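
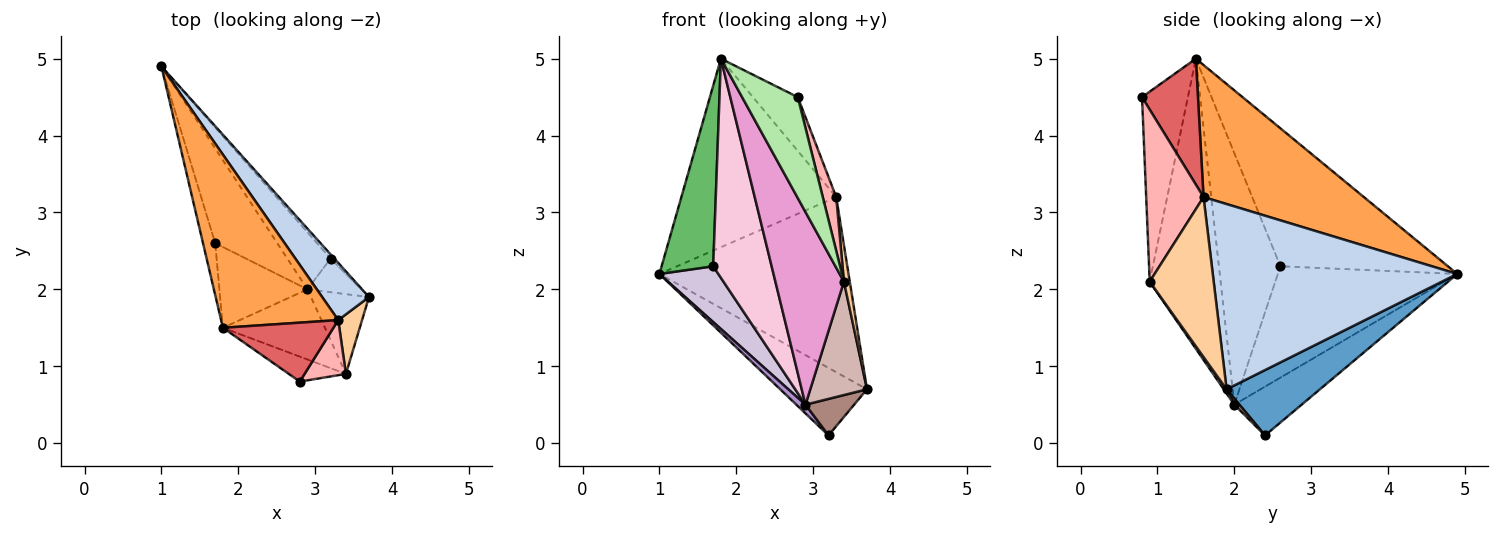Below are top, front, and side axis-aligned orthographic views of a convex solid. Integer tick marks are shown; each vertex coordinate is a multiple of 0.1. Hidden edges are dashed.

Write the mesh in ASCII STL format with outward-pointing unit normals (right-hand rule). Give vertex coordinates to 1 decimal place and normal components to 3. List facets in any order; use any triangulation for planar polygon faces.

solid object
 facet normal 0.732 0.680 -0.043
  outer loop
   vertex 3.2 2.4 0.1
   vertex 1.0 4.9 2.2
   vertex 3.7 1.9 0.7
  endloop
 endfacet
 facet normal 0.776 0.600 0.196
  outer loop
   vertex 3.3 1.6 3.2
   vertex 3.7 1.9 0.7
   vertex 1.0 4.9 2.2
  endloop
 endfacet
 facet normal 0.606 0.586 0.538
  outer loop
   vertex 3.3 1.6 3.2
   vertex 1.0 4.9 2.2
   vertex 1.8 1.5 5.0
  endloop
 endfacet
 facet normal 0.985 -0.090 0.147
  outer loop
   vertex 3.3 1.6 3.2
   vertex 3.4 0.9 2.1
   vertex 3.7 1.9 0.7
  endloop
 endfacet
 facet normal -0.952 -0.293 -0.084
  outer loop
   vertex 1.7 2.6 2.3
   vertex 1.8 1.5 5.0
   vertex 1.0 4.9 2.2
  endloop
 endfacet
 facet normal -0.625 -0.758 -0.188
  outer loop
   vertex 2.8 0.8 4.5
   vertex 1.8 1.5 5.0
   vertex 3.4 0.9 2.1
  endloop
 endfacet
 facet normal 0.644 0.516 0.565
  outer loop
   vertex 2.8 0.8 4.5
   vertex 3.3 1.6 3.2
   vertex 1.8 1.5 5.0
  endloop
 endfacet
 facet normal 0.948 -0.222 0.228
  outer loop
   vertex 2.8 0.8 4.5
   vertex 3.4 0.9 2.1
   vertex 3.3 1.6 3.2
  endloop
 endfacet
 facet normal -0.745 -0.101 -0.660
  outer loop
   vertex 2.9 2.0 0.5
   vertex 1.0 4.9 2.2
   vertex 3.2 2.4 0.1
  endloop
 endfacet
 facet normal -0.840 -0.276 -0.468
  outer loop
   vertex 2.9 2.0 0.5
   vertex 1.7 2.6 2.3
   vertex 1.0 4.9 2.2
  endloop
 endfacet
 facet normal 0.077 -0.733 -0.675
  outer loop
   vertex 2.9 2.0 0.5
   vertex 3.2 2.4 0.1
   vertex 3.7 1.9 0.7
  endloop
 endfacet
 facet normal 0.042 -0.817 -0.575
  outer loop
   vertex 2.9 2.0 0.5
   vertex 3.7 1.9 0.7
   vertex 3.4 0.9 2.1
  endloop
 endfacet
 facet normal -0.697 -0.674 -0.245
  outer loop
   vertex 2.9 2.0 0.5
   vertex 3.4 0.9 2.1
   vertex 1.8 1.5 5.0
  endloop
 endfacet
 facet normal -0.703 -0.668 -0.246
  outer loop
   vertex 2.9 2.0 0.5
   vertex 1.8 1.5 5.0
   vertex 1.7 2.6 2.3
  endloop
 endfacet
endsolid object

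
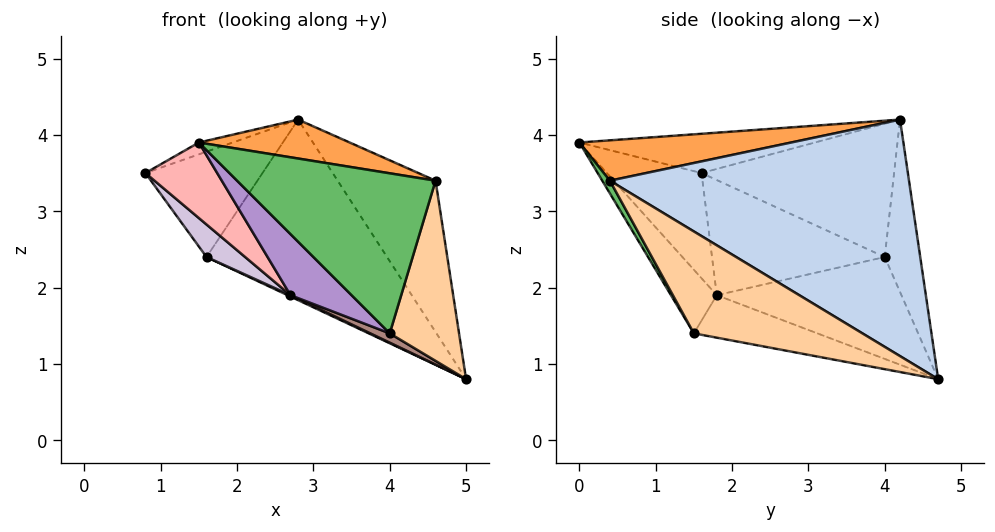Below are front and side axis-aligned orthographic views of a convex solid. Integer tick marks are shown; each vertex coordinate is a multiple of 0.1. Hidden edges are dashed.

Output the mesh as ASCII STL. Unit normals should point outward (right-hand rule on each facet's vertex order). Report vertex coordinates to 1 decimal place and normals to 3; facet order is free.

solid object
 facet normal -0.395 0.057 0.917
  outer loop
   vertex 2.8 4.2 4.2
   vertex 0.8 1.6 3.5
   vertex 1.5 0.0 3.9
  endloop
 endfacet
 facet normal 0.793 0.260 0.551
  outer loop
   vertex 4.6 0.4 3.4
   vertex 5.0 4.7 0.8
   vertex 2.8 4.2 4.2
  endloop
 endfacet
 facet normal 0.174 -0.123 0.977
  outer loop
   vertex 4.6 0.4 3.4
   vertex 2.8 4.2 4.2
   vertex 1.5 0.0 3.9
  endloop
 endfacet
 facet normal 0.832 -0.342 -0.438
  outer loop
   vertex 4.0 1.5 1.4
   vertex 5.0 4.7 0.8
   vertex 4.6 0.4 3.4
  endloop
 endfacet
 facet normal 0.034 -0.871 -0.489
  outer loop
   vertex 4.0 1.5 1.4
   vertex 4.6 0.4 3.4
   vertex 1.5 0.0 3.9
  endloop
 endfacet
 facet normal -0.761 0.462 0.456
  outer loop
   vertex 1.6 4.0 2.4
   vertex 0.8 1.6 3.5
   vertex 2.8 4.2 4.2
  endloop
 endfacet
 facet normal -0.193 0.981 0.020
  outer loop
   vertex 1.6 4.0 2.4
   vertex 2.8 4.2 4.2
   vertex 5.0 4.7 0.8
  endloop
 endfacet
 facet normal -0.557 -0.423 -0.715
  outer loop
   vertex 2.7 1.8 1.9
   vertex 1.5 0.0 3.9
   vertex 0.8 1.6 3.5
  endloop
 endfacet
 facet normal -0.408 -0.544 -0.734
  outer loop
   vertex 2.7 1.8 1.9
   vertex 4.0 1.5 1.4
   vertex 1.5 0.0 3.9
  endloop
 endfacet
 facet normal -0.629 -0.141 -0.765
  outer loop
   vertex 2.7 1.8 1.9
   vertex 0.8 1.6 3.5
   vertex 1.6 4.0 2.4
  endloop
 endfacet
 facet normal -0.370 -0.058 -0.927
  outer loop
   vertex 2.7 1.8 1.9
   vertex 5.0 4.7 0.8
   vertex 4.0 1.5 1.4
  endloop
 endfacet
 facet normal -0.425 -0.007 -0.905
  outer loop
   vertex 2.7 1.8 1.9
   vertex 1.6 4.0 2.4
   vertex 5.0 4.7 0.8
  endloop
 endfacet
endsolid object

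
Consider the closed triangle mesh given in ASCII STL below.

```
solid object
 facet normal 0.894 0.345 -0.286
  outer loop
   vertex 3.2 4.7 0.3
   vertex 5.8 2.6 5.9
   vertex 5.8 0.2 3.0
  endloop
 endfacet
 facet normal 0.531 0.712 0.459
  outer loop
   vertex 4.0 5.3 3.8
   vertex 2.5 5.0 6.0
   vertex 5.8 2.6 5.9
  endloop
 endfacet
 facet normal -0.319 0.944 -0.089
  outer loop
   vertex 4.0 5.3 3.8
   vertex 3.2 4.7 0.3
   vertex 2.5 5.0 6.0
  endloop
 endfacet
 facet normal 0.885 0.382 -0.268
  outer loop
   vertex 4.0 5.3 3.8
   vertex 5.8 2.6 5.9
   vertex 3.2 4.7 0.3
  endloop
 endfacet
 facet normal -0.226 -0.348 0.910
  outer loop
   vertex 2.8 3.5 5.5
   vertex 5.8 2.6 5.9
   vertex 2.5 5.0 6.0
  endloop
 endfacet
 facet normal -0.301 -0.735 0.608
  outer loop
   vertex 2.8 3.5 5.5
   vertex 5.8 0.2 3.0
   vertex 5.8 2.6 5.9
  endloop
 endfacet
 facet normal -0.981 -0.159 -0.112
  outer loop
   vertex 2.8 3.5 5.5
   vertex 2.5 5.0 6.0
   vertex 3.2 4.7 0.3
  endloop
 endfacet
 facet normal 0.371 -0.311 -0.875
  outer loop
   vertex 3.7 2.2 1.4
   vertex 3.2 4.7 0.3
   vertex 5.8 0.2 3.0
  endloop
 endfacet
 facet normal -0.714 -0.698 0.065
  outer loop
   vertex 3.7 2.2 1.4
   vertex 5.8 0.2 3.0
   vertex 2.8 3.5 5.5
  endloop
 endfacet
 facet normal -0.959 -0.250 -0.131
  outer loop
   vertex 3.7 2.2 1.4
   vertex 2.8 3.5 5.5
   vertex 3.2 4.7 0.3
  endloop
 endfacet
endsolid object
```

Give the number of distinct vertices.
7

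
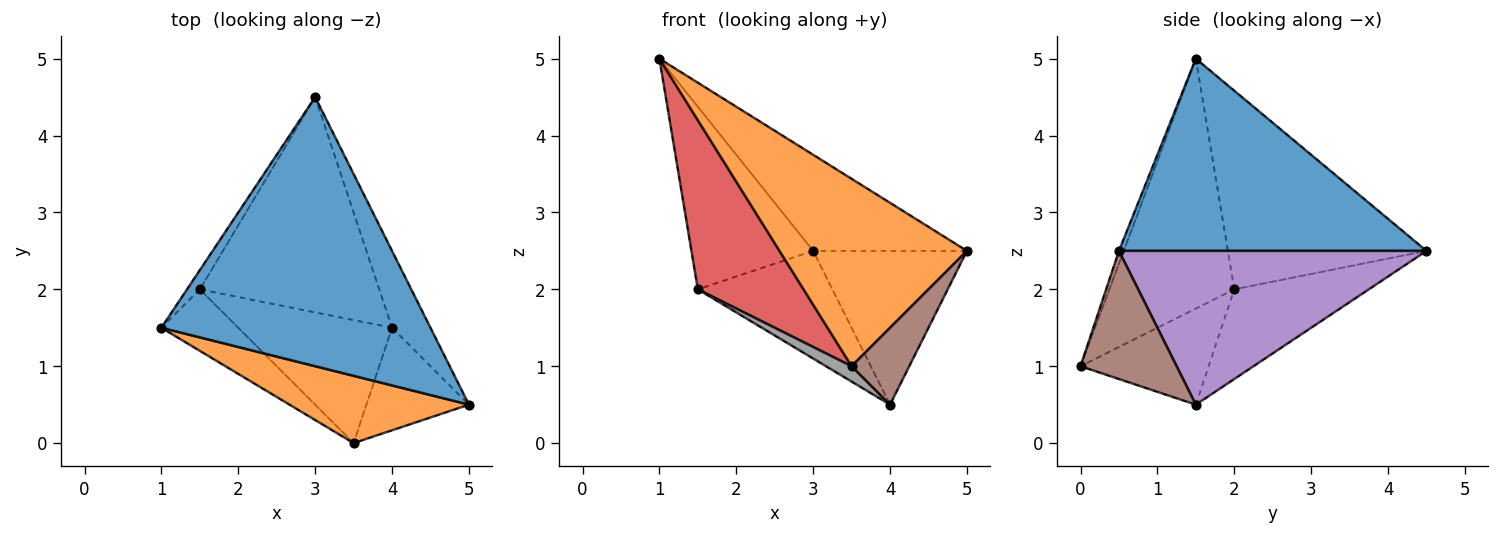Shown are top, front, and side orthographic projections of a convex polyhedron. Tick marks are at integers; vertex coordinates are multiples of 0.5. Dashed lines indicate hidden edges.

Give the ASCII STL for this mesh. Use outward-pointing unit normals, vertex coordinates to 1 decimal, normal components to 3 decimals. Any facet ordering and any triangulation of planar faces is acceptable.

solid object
 facet normal 0.558 0.279 0.781
  outer loop
   vertex 3.0 4.5 2.5
   vertex 1.0 1.5 5.0
   vertex 5.0 0.5 2.5
  endloop
 endfacet
 facet normal -0.024 -0.941 0.338
  outer loop
   vertex 3.5 0.0 1.0
   vertex 5.0 0.5 2.5
   vertex 1.0 1.5 5.0
  endloop
 endfacet
 facet normal -0.851 0.522 -0.055
  outer loop
   vertex 1.5 2.0 2.0
   vertex 1.0 1.5 5.0
   vertex 3.0 4.5 2.5
  endloop
 endfacet
 facet normal -0.743 -0.629 -0.229
  outer loop
   vertex 1.5 2.0 2.0
   vertex 3.5 0.0 1.0
   vertex 1.0 1.5 5.0
  endloop
 endfacet
 facet normal 0.873 0.436 -0.218
  outer loop
   vertex 4.0 1.5 0.5
   vertex 3.0 4.5 2.5
   vertex 5.0 0.5 2.5
  endloop
 endfacet
 facet normal 0.707 -0.424 -0.566
  outer loop
   vertex 4.0 1.5 0.5
   vertex 5.0 0.5 2.5
   vertex 3.5 0.0 1.0
  endloop
 endfacet
 facet normal -0.408 0.408 -0.816
  outer loop
   vertex 4.0 1.5 0.5
   vertex 1.5 2.0 2.0
   vertex 3.0 4.5 2.5
  endloop
 endfacet
 facet normal -0.527 -0.105 -0.843
  outer loop
   vertex 4.0 1.5 0.5
   vertex 3.5 0.0 1.0
   vertex 1.5 2.0 2.0
  endloop
 endfacet
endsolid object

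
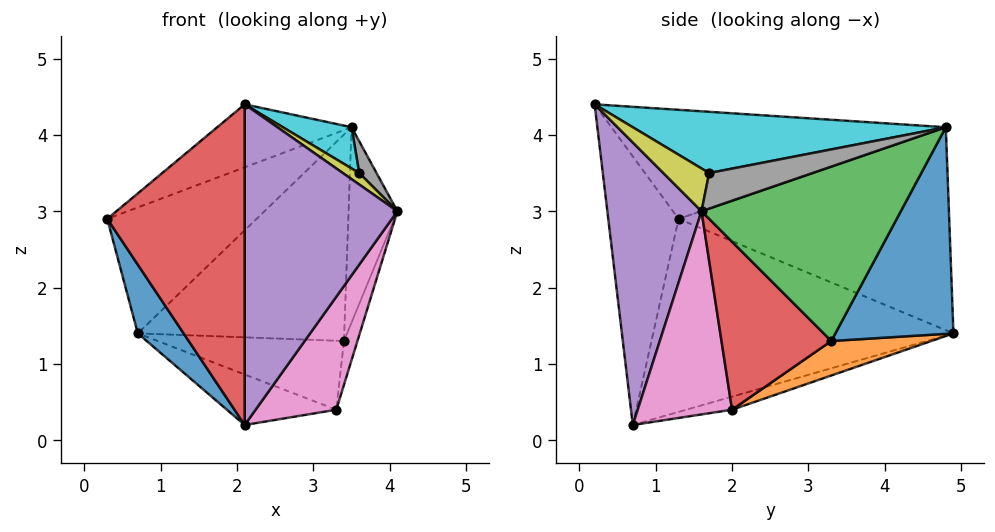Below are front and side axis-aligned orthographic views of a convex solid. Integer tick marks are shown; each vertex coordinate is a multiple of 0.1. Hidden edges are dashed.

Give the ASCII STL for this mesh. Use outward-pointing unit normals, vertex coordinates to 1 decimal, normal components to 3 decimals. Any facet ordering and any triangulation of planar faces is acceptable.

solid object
 facet normal -0.838 -0.128 -0.530
  outer loop
   vertex 2.1 0.7 0.2
   vertex 0.3 1.3 2.9
   vertex 0.7 4.9 1.4
  endloop
 endfacet
 facet normal -0.642 0.354 0.679
  outer loop
   vertex 3.5 4.8 4.1
   vertex 0.7 4.9 1.4
   vertex 0.3 1.3 2.9
  endloop
 endfacet
 facet normal -0.543 0.218 0.811
  outer loop
   vertex 2.1 0.2 4.4
   vertex 3.5 4.8 4.1
   vertex 0.3 1.3 2.9
  endloop
 endfacet
 facet normal -0.453 -0.885 -0.105
  outer loop
   vertex 2.1 0.2 4.4
   vertex 0.3 1.3 2.9
   vertex 2.1 0.7 0.2
  endloop
 endfacet
 facet normal 0.522 -0.847 -0.101
  outer loop
   vertex 2.1 0.2 4.4
   vertex 2.1 0.7 0.2
   vertex 4.1 1.6 3.0
  endloop
 endfacet
 facet normal -0.101 0.242 -0.965
  outer loop
   vertex 3.3 2.0 0.4
   vertex 2.1 0.7 0.2
   vertex 0.7 4.9 1.4
  endloop
 endfacet
 facet normal 0.721 -0.617 -0.317
  outer loop
   vertex 3.3 2.0 0.4
   vertex 4.1 1.6 3.0
   vertex 2.1 0.7 0.2
  endloop
 endfacet
 facet normal 0.691 -0.116 0.714
  outer loop
   vertex 3.6 1.7 3.5
   vertex 4.1 1.6 3.0
   vertex 3.5 4.8 4.1
  endloop
 endfacet
 facet normal 0.663 -0.237 0.710
  outer loop
   vertex 3.6 1.7 3.5
   vertex 2.1 0.2 4.4
   vertex 4.1 1.6 3.0
  endloop
 endfacet
 facet normal 0.604 -0.133 0.786
  outer loop
   vertex 3.6 1.7 3.5
   vertex 3.5 4.8 4.1
   vertex 2.1 0.2 4.4
  endloop
 endfacet
 facet normal 0.447 0.782 -0.435
  outer loop
   vertex 3.4 3.3 1.3
   vertex 0.7 4.9 1.4
   vertex 3.5 4.8 4.1
  endloop
 endfacet
 facet normal 0.285 0.531 -0.798
  outer loop
   vertex 3.4 3.3 1.3
   vertex 3.3 2.0 0.4
   vertex 0.7 4.9 1.4
  endloop
 endfacet
 facet normal 0.959 0.235 -0.160
  outer loop
   vertex 3.4 3.3 1.3
   vertex 3.5 4.8 4.1
   vertex 4.1 1.6 3.0
  endloop
 endfacet
 facet normal 0.954 0.117 -0.276
  outer loop
   vertex 3.4 3.3 1.3
   vertex 4.1 1.6 3.0
   vertex 3.3 2.0 0.4
  endloop
 endfacet
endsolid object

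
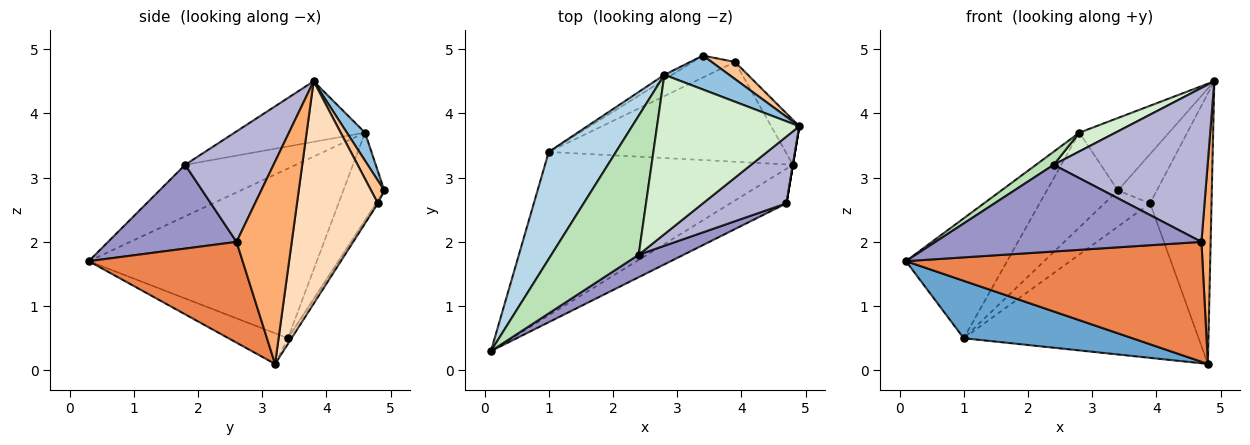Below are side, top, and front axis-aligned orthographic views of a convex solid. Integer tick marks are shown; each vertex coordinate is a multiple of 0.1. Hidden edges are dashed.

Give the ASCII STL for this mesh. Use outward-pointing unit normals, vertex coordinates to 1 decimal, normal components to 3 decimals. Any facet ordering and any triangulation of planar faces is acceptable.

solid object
 facet normal -0.116 -0.329 -0.937
  outer loop
   vertex 1.0 3.4 0.5
   vertex 4.8 3.2 0.1
   vertex 0.1 0.3 1.7
  endloop
 endfacet
 facet normal 0.180 0.891 0.417
  outer loop
   vertex 2.8 4.6 3.7
   vertex 4.9 3.8 4.5
   vertex 3.4 4.9 2.8
  endloop
 endfacet
 facet normal -0.859 0.381 0.340
  outer loop
   vertex 2.8 4.6 3.7
   vertex 1.0 3.4 0.5
   vertex 0.1 0.3 1.7
  endloop
 endfacet
 facet normal -0.499 0.866 -0.044
  outer loop
   vertex 2.8 4.6 3.7
   vertex 3.4 4.9 2.8
   vertex 1.0 3.4 0.5
  endloop
 endfacet
 facet normal 0.446 -0.860 -0.248
  outer loop
   vertex 4.7 2.6 2.0
   vertex 0.1 0.3 1.7
   vertex 4.8 3.2 0.1
  endloop
 endfacet
 facet normal 0.986 -0.164 0.000
  outer loop
   vertex 4.7 2.6 2.0
   vertex 4.8 3.2 0.1
   vertex 4.9 3.8 4.5
  endloop
 endfacet
 facet normal 0.305 0.899 0.313
  outer loop
   vertex 3.9 4.8 2.6
   vertex 3.4 4.9 2.8
   vertex 4.9 3.8 4.5
  endloop
 endfacet
 facet normal 0.792 0.602 -0.100
  outer loop
   vertex 3.9 4.8 2.6
   vertex 4.9 3.8 4.5
   vertex 4.8 3.2 0.1
  endloop
 endfacet
 facet normal -0.037 0.854 -0.519
  outer loop
   vertex 3.9 4.8 2.6
   vertex 1.0 3.4 0.5
   vertex 3.4 4.9 2.8
  endloop
 endfacet
 facet normal -0.013 0.840 -0.542
  outer loop
   vertex 3.9 4.8 2.6
   vertex 4.8 3.2 0.1
   vertex 1.0 3.4 0.5
  endloop
 endfacet
 facet normal -0.507 -0.081 0.858
  outer loop
   vertex 2.4 1.8 3.2
   vertex 2.8 4.6 3.7
   vertex 0.1 0.3 1.7
  endloop
 endfacet
 facet normal -0.389 -0.108 0.915
  outer loop
   vertex 2.4 1.8 3.2
   vertex 4.9 3.8 4.5
   vertex 2.8 4.6 3.7
  endloop
 endfacet
 facet normal 0.424 -0.877 0.227
  outer loop
   vertex 2.4 1.8 3.2
   vertex 0.1 0.3 1.7
   vertex 4.7 2.6 2.0
  endloop
 endfacet
 facet normal 0.466 -0.812 0.352
  outer loop
   vertex 2.4 1.8 3.2
   vertex 4.7 2.6 2.0
   vertex 4.9 3.8 4.5
  endloop
 endfacet
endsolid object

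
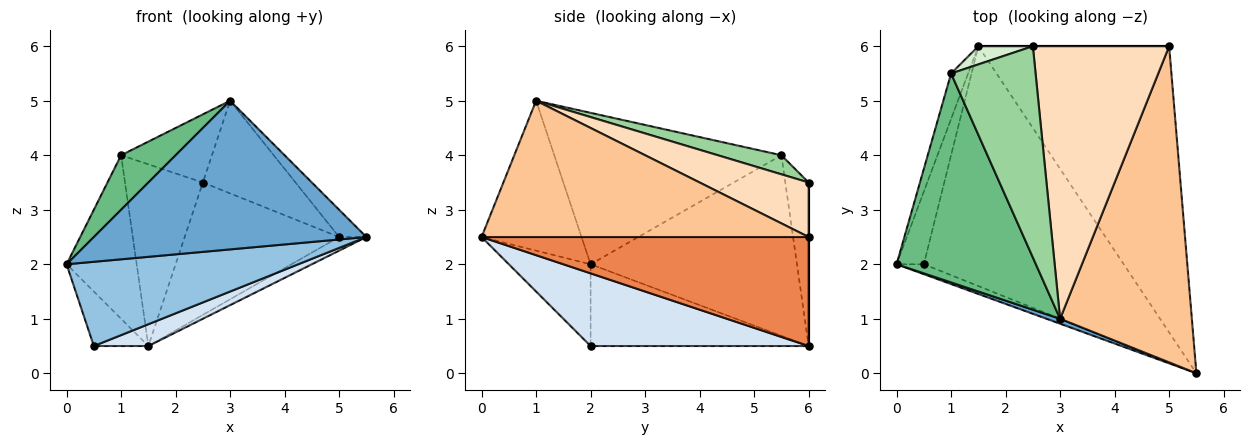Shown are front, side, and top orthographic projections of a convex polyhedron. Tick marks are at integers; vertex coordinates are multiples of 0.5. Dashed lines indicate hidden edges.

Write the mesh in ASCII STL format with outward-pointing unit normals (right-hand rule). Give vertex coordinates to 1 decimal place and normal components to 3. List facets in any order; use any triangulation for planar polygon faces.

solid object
 facet normal -0.344 -0.938 0.031
  outer loop
   vertex 3.0 1.0 5.0
   vertex 0.0 2.0 2.0
   vertex 5.5 0.0 2.5
  endloop
 endfacet
 facet normal -0.331 -0.937 -0.110
  outer loop
   vertex 0.5 2.0 0.5
   vertex 5.5 0.0 2.5
   vertex 0.0 2.0 2.0
  endloop
 endfacet
 facet normal -0.923 0.231 -0.308
  outer loop
   vertex 0.5 2.0 0.5
   vertex 0.0 2.0 2.0
   vertex 1.5 6.0 0.5
  endloop
 endfacet
 facet normal 0.341 -0.085 -0.936
  outer loop
   vertex 0.5 2.0 0.5
   vertex 1.5 6.0 0.5
   vertex 5.5 0.0 2.5
  endloop
 endfacet
 facet normal 0.496 0.041 -0.868
  outer loop
   vertex 5.0 6.0 2.5
   vertex 5.5 0.0 2.5
   vertex 1.5 6.0 0.5
  endloop
 endfacet
 facet normal 0.000 1.000 0.000
  outer loop
   vertex 5.0 6.0 2.5
   vertex 1.5 6.0 0.5
   vertex 2.5 6.0 3.5
  endloop
 endfacet
 facet normal 0.718 0.060 0.694
  outer loop
   vertex 5.0 6.0 2.5
   vertex 3.0 1.0 5.0
   vertex 5.5 0.0 2.5
  endloop
 endfacet
 facet normal 0.354 0.301 0.885
  outer loop
   vertex 5.0 6.0 2.5
   vertex 2.5 6.0 3.5
   vertex 3.0 1.0 5.0
  endloop
 endfacet
 facet normal -0.725 -0.174 0.667
  outer loop
   vertex 1.0 5.5 4.0
   vertex 0.0 2.0 2.0
   vertex 3.0 1.0 5.0
  endloop
 endfacet
 facet normal 0.210 0.300 0.930
  outer loop
   vertex 1.0 5.5 4.0
   vertex 3.0 1.0 5.0
   vertex 2.5 6.0 3.5
  endloop
 endfacet
 facet normal -0.943 0.320 -0.089
  outer loop
   vertex 1.0 5.5 4.0
   vertex 1.5 6.0 0.5
   vertex 0.0 2.0 2.0
  endloop
 endfacet
 facet normal -0.286 0.953 0.095
  outer loop
   vertex 1.0 5.5 4.0
   vertex 2.5 6.0 3.5
   vertex 1.5 6.0 0.5
  endloop
 endfacet
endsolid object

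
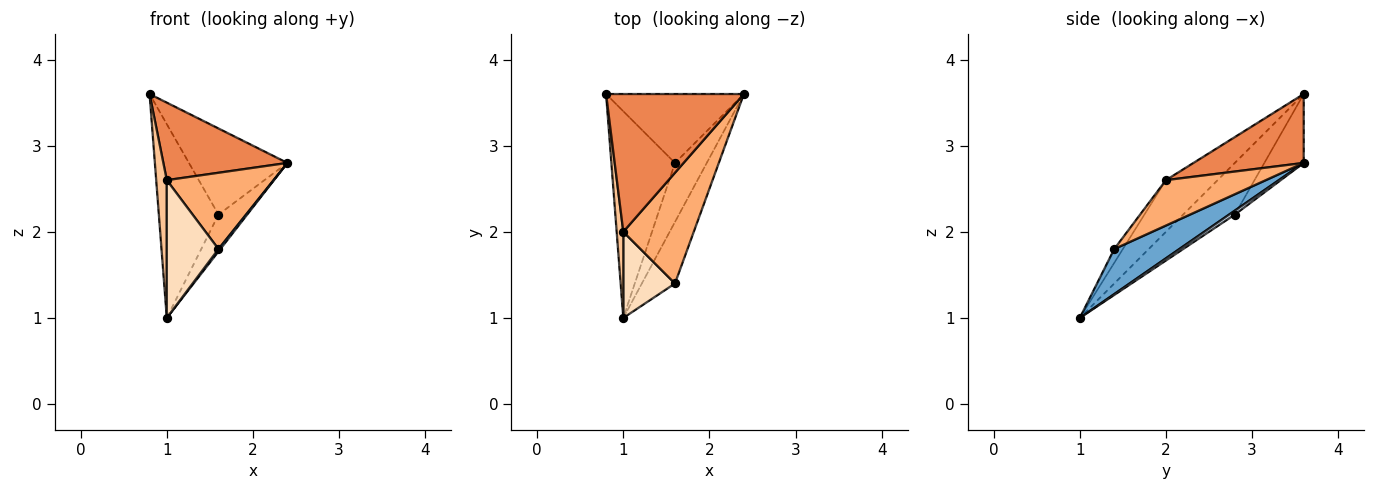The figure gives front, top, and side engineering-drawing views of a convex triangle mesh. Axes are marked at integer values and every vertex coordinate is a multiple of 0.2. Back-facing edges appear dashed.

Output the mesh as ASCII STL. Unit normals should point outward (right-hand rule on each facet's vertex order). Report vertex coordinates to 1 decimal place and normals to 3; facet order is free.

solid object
 facet normal 0.805 -0.024 -0.592
  outer loop
   vertex 1.6 1.4 1.8
   vertex 1.0 1.0 1.0
   vertex 2.4 3.6 2.8
  endloop
 endfacet
 facet normal -0.298 0.745 -0.596
  outer loop
   vertex 1.6 2.8 2.2
   vertex 0.8 3.6 3.6
   vertex 2.4 3.6 2.8
  endloop
 endfacet
 facet normal -0.510 0.588 -0.628
  outer loop
   vertex 1.6 2.8 2.2
   vertex 1.0 1.0 1.0
   vertex 0.8 3.6 3.6
  endloop
 endfacet
 facet normal 0.105 0.527 -0.843
  outer loop
   vertex 1.6 2.8 2.2
   vertex 2.4 3.6 2.8
   vertex 1.0 1.0 1.0
  endloop
 endfacet
 facet normal 0.400 -0.449 0.799
  outer loop
   vertex 1.0 2.0 2.6
   vertex 2.4 3.6 2.8
   vertex 0.8 3.6 3.6
  endloop
 endfacet
 facet normal 0.469 -0.501 0.727
  outer loop
   vertex 1.0 2.0 2.6
   vertex 1.6 1.4 1.8
   vertex 2.4 3.6 2.8
  endloop
 endfacet
 facet normal -0.972 -0.199 0.125
  outer loop
   vertex 1.0 2.0 2.6
   vertex 0.8 3.6 3.6
   vertex 1.0 1.0 1.0
  endloop
 endfacet
 facet normal -0.140 -0.840 0.525
  outer loop
   vertex 1.0 2.0 2.6
   vertex 1.0 1.0 1.0
   vertex 1.6 1.4 1.8
  endloop
 endfacet
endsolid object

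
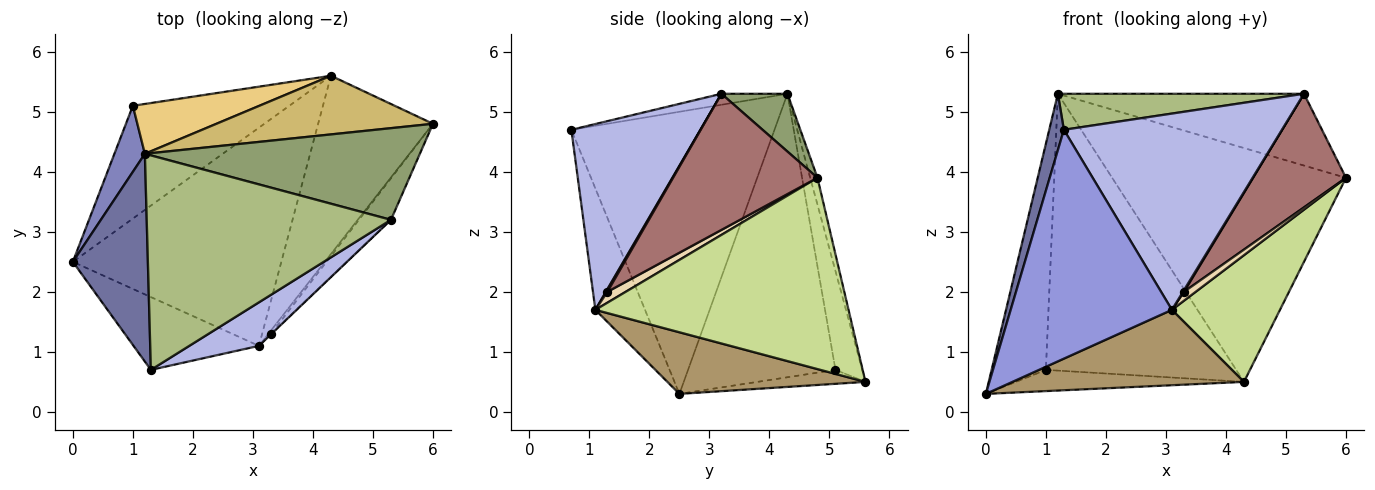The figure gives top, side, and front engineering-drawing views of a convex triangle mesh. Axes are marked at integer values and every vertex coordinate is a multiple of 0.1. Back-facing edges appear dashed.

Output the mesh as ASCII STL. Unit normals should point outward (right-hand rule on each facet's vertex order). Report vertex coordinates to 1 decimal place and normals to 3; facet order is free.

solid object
 facet normal -0.964 -0.070 0.256
  outer loop
   vertex 1.2 4.3 5.3
   vertex 0.0 2.5 0.3
   vertex 1.3 0.7 4.7
  endloop
 endfacet
 facet normal -0.934 0.344 0.100
  outer loop
   vertex 1.0 5.1 0.7
   vertex 0.0 2.5 0.3
   vertex 1.2 4.3 5.3
  endloop
 endfacet
 facet normal -0.282 -0.914 -0.291
  outer loop
   vertex 3.1 1.1 1.7
   vertex 1.3 0.7 4.7
   vertex 0.0 2.5 0.3
  endloop
 endfacet
 facet normal 0.500 -0.845 0.187
  outer loop
   vertex 5.3 3.2 5.3
   vertex 1.3 0.7 4.7
   vertex 3.1 1.1 1.7
  endloop
 endfacet
 facet normal 0.163 0.608 0.777
  outer loop
   vertex 5.3 3.2 5.3
   vertex 6.0 4.8 3.9
   vertex 1.2 4.3 5.3
  endloop
 endfacet
 facet normal -0.044 -0.165 0.985
  outer loop
   vertex 5.3 3.2 5.3
   vertex 1.2 4.3 5.3
   vertex 1.3 0.7 4.7
  endloop
 endfacet
 facet normal 0.805 -0.344 -0.483
  outer loop
   vertex 4.3 5.6 0.5
   vertex 6.0 4.8 3.9
   vertex 3.1 1.1 1.7
  endloop
 endfacet
 facet normal -0.087 0.184 -0.979
  outer loop
   vertex 4.3 5.6 0.5
   vertex 0.0 2.5 0.3
   vertex 1.0 5.1 0.7
  endloop
 endfacet
 facet normal 0.269 -0.315 -0.910
  outer loop
   vertex 4.3 5.6 0.5
   vertex 3.1 1.1 1.7
   vertex 0.0 2.5 0.3
  endloop
 endfacet
 facet normal -0.030 0.970 0.243
  outer loop
   vertex 4.3 5.6 0.5
   vertex 1.2 4.3 5.3
   vertex 6.0 4.8 3.9
  endloop
 endfacet
 facet normal -0.137 0.975 0.176
  outer loop
   vertex 4.3 5.6 0.5
   vertex 1.0 5.1 0.7
   vertex 1.2 4.3 5.3
  endloop
 endfacet
 facet normal 0.825 -0.530 -0.197
  outer loop
   vertex 3.3 1.3 2.0
   vertex 3.1 1.1 1.7
   vertex 6.0 4.8 3.9
  endloop
 endfacet
 facet normal 0.825 -0.531 -0.194
  outer loop
   vertex 3.3 1.3 2.0
   vertex 6.0 4.8 3.9
   vertex 5.3 3.2 5.3
  endloop
 endfacet
 facet normal 0.818 -0.545 -0.182
  outer loop
   vertex 3.3 1.3 2.0
   vertex 5.3 3.2 5.3
   vertex 3.1 1.1 1.7
  endloop
 endfacet
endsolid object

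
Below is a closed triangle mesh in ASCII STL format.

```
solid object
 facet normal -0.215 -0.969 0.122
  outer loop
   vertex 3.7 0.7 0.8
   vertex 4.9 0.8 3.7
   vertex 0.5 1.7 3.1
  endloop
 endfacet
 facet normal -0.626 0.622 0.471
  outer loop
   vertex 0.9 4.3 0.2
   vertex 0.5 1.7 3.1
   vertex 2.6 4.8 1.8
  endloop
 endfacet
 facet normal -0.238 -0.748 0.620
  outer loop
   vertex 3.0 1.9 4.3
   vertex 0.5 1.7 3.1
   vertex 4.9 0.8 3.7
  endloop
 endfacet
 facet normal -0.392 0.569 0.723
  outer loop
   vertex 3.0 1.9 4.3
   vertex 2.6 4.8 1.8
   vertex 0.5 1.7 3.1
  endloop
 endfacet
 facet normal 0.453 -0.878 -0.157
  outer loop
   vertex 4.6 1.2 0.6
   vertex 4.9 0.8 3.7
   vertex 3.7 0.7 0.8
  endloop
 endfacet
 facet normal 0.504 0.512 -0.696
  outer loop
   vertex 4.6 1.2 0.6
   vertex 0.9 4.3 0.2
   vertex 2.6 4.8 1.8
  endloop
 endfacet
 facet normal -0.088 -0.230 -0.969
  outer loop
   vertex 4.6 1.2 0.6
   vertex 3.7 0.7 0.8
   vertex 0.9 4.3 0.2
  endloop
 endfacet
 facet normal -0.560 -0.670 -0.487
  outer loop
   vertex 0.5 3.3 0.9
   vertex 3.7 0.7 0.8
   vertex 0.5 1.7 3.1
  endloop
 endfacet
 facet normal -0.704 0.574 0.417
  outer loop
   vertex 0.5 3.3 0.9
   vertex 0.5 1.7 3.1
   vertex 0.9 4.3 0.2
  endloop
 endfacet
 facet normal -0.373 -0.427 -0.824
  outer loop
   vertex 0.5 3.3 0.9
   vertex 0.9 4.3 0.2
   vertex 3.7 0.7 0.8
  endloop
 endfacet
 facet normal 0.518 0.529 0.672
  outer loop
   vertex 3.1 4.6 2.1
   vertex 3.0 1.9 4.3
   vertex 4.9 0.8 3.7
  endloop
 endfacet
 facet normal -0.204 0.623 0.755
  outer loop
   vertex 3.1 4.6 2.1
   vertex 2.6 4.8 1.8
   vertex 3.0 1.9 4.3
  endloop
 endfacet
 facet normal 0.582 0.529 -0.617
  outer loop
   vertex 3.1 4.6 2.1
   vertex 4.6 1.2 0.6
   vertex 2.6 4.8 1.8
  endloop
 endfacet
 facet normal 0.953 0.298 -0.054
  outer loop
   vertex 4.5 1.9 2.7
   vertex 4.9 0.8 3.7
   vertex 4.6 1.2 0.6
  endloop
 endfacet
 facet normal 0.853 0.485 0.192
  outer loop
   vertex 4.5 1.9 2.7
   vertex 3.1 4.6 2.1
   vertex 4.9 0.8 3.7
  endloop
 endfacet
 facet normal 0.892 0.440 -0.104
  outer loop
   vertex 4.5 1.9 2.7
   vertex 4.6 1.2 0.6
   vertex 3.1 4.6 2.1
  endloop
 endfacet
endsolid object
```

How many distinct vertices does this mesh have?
10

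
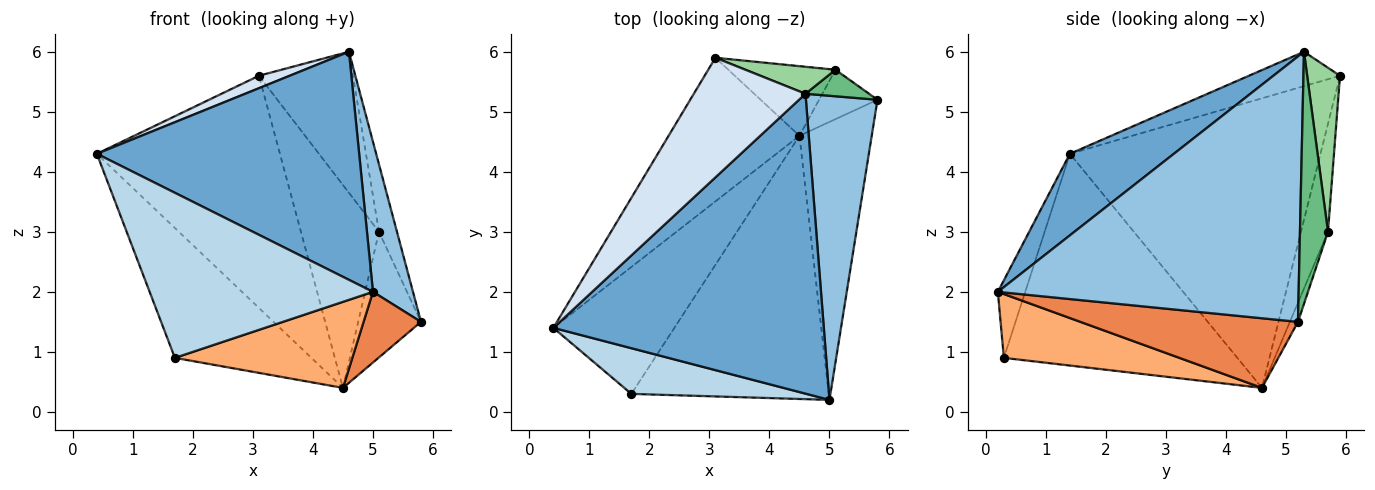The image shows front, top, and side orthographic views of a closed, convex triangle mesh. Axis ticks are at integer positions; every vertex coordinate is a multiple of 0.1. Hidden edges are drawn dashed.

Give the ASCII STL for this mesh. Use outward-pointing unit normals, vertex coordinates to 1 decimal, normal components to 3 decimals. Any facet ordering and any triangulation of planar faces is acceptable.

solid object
 facet normal 0.233 -0.589 0.774
  outer loop
   vertex 4.6 5.3 6.0
   vertex 0.4 1.4 4.3
   vertex 5.0 0.2 2.0
  endloop
 endfacet
 facet normal 0.958 -0.127 0.258
  outer loop
   vertex 4.6 5.3 6.0
   vertex 5.0 0.2 2.0
   vertex 5.8 5.2 1.5
  endloop
 endfacet
 facet normal -0.117 -0.957 0.265
  outer loop
   vertex 1.7 0.3 0.9
   vertex 5.0 0.2 2.0
   vertex 0.4 1.4 4.3
  endloop
 endfacet
 facet normal -0.293 -0.099 0.951
  outer loop
   vertex 3.1 5.9 5.6
   vertex 0.4 1.4 4.3
   vertex 4.6 5.3 6.0
  endloop
 endfacet
 facet normal 0.682 -0.180 -0.708
  outer loop
   vertex 4.5 4.6 0.4
   vertex 5.8 5.2 1.5
   vertex 5.0 0.2 2.0
  endloop
 endfacet
 facet normal 0.294 -0.297 -0.909
  outer loop
   vertex 4.5 4.6 0.4
   vertex 5.0 0.2 2.0
   vertex 1.7 0.3 0.9
  endloop
 endfacet
 facet normal -0.774 0.453 -0.442
  outer loop
   vertex 4.5 4.6 0.4
   vertex 1.7 0.3 0.9
   vertex 0.4 1.4 4.3
  endloop
 endfacet
 facet normal -0.759 0.554 -0.343
  outer loop
   vertex 4.5 4.6 0.4
   vertex 0.4 1.4 4.3
   vertex 3.1 5.9 5.6
  endloop
 endfacet
 facet normal 0.823 0.529 0.208
  outer loop
   vertex 5.1 5.7 3.0
   vertex 4.6 5.3 6.0
   vertex 5.8 5.2 1.5
  endloop
 endfacet
 facet normal 0.324 0.929 0.178
  outer loop
   vertex 5.1 5.7 3.0
   vertex 3.1 5.9 5.6
   vertex 4.6 5.3 6.0
  endloop
 endfacet
 facet normal -0.119 0.924 -0.363
  outer loop
   vertex 5.1 5.7 3.0
   vertex 5.8 5.2 1.5
   vertex 4.5 4.6 0.4
  endloop
 endfacet
 facet normal -0.311 0.899 -0.308
  outer loop
   vertex 5.1 5.7 3.0
   vertex 4.5 4.6 0.4
   vertex 3.1 5.9 5.6
  endloop
 endfacet
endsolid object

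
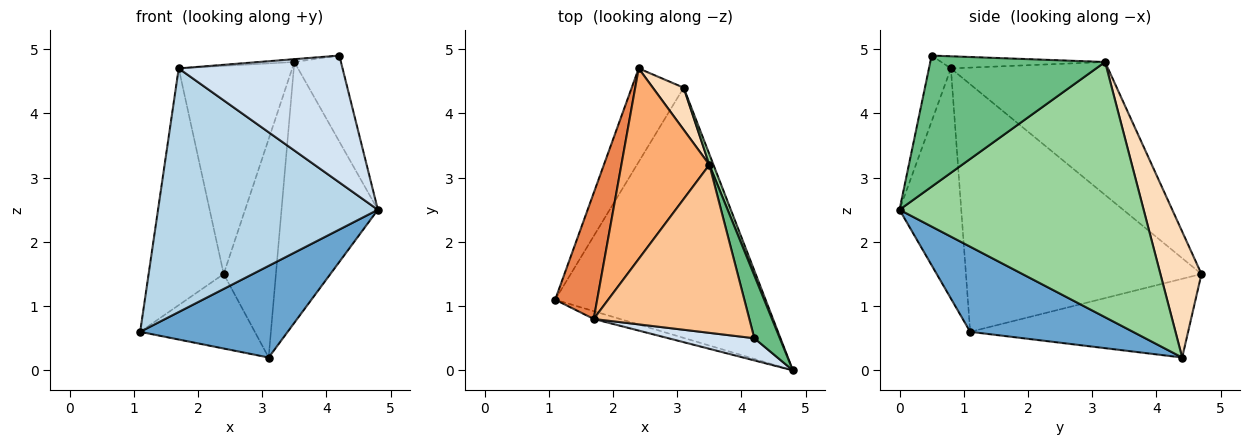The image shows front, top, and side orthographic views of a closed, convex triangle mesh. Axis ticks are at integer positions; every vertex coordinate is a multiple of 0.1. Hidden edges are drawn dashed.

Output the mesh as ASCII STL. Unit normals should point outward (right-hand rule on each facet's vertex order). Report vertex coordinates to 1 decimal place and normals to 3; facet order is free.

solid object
 facet normal 0.355 -0.322 -0.878
  outer loop
   vertex 3.1 4.4 0.2
   vertex 4.8 0.0 2.5
   vertex 1.1 1.1 0.6
  endloop
 endfacet
 facet normal -0.764 0.402 -0.504
  outer loop
   vertex 3.1 4.4 0.2
   vertex 1.1 1.1 0.6
   vertex 2.4 4.7 1.5
  endloop
 endfacet
 facet normal -0.270 -0.962 -0.031
  outer loop
   vertex 1.7 0.8 4.7
   vertex 1.1 1.1 0.6
   vertex 4.8 0.0 2.5
  endloop
 endfacet
 facet normal -0.131 -0.977 0.171
  outer loop
   vertex 1.7 0.8 4.7
   vertex 4.8 0.0 2.5
   vertex 4.2 0.5 4.9
  endloop
 endfacet
 facet normal -0.941 0.300 0.160
  outer loop
   vertex 1.7 0.8 4.7
   vertex 2.4 4.7 1.5
   vertex 1.1 1.1 0.6
  endloop
 endfacet
 facet normal -0.714 0.516 0.473
  outer loop
   vertex 3.5 3.2 4.8
   vertex 2.4 4.7 1.5
   vertex 1.7 0.8 4.7
  endloop
 endfacet
 facet normal -0.078 0.017 0.997
  outer loop
   vertex 3.5 3.2 4.8
   vertex 1.7 0.8 4.7
   vertex 4.2 0.5 4.9
  endloop
 endfacet
 facet normal 0.611 0.777 0.150
  outer loop
   vertex 3.5 3.2 4.8
   vertex 3.1 4.4 0.2
   vertex 2.4 4.7 1.5
  endloop
 endfacet
 facet normal 0.950 0.253 0.185
  outer loop
   vertex 3.5 3.2 4.8
   vertex 4.2 0.5 4.9
   vertex 4.8 0.0 2.5
  endloop
 endfacet
 facet normal 0.930 0.367 0.015
  outer loop
   vertex 3.5 3.2 4.8
   vertex 4.8 0.0 2.5
   vertex 3.1 4.4 0.2
  endloop
 endfacet
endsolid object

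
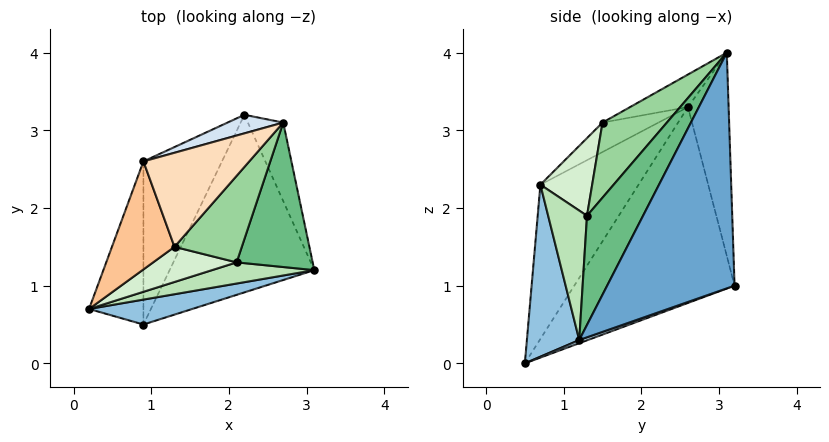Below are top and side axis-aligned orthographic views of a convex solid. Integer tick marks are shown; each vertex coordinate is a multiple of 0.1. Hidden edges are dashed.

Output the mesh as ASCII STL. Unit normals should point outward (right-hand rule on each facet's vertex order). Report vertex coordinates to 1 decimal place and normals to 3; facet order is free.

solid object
 facet normal 0.886 0.445 -0.133
  outer loop
   vertex 2.7 3.1 4.0
   vertex 3.1 1.2 0.3
   vertex 2.2 3.2 1.0
  endloop
 endfacet
 facet normal 0.278 -0.946 0.167
  outer loop
   vertex 0.9 0.5 0.0
   vertex 3.1 1.2 0.3
   vertex 0.2 0.7 2.3
  endloop
 endfacet
 facet normal 0.021 0.339 -0.941
  outer loop
   vertex 0.9 0.5 0.0
   vertex 2.2 3.2 1.0
   vertex 3.1 1.2 0.3
  endloop
 endfacet
 facet normal -0.296 0.952 0.081
  outer loop
   vertex 0.9 2.6 3.3
   vertex 2.7 3.1 4.0
   vertex 2.2 3.2 1.0
  endloop
 endfacet
 facet normal -0.836 0.463 -0.295
  outer loop
   vertex 0.9 2.6 3.3
   vertex 0.9 0.5 0.0
   vertex 0.2 0.7 2.3
  endloop
 endfacet
 facet normal -0.801 0.505 -0.321
  outer loop
   vertex 0.9 2.6 3.3
   vertex 2.2 3.2 1.0
   vertex 0.9 0.5 0.0
  endloop
 endfacet
 facet normal -0.406 -0.304 0.862
  outer loop
   vertex 0.9 2.6 3.3
   vertex 0.2 0.7 2.3
   vertex 1.3 1.5 3.1
  endloop
 endfacet
 facet normal -0.283 -0.270 0.920
  outer loop
   vertex 0.9 2.6 3.3
   vertex 1.3 1.5 3.1
   vertex 2.7 3.1 4.0
  endloop
 endfacet
 facet normal 0.598 -0.685 0.416
  outer loop
   vertex 2.1 1.3 1.9
   vertex 3.1 1.2 0.3
   vertex 2.7 3.1 4.0
  endloop
 endfacet
 facet normal 0.519 -0.716 0.466
  outer loop
   vertex 2.1 1.3 1.9
   vertex 2.7 3.1 4.0
   vertex 1.3 1.5 3.1
  endloop
 endfacet
 facet normal 0.341 -0.901 0.269
  outer loop
   vertex 2.1 1.3 1.9
   vertex 0.2 0.7 2.3
   vertex 3.1 1.2 0.3
  endloop
 endfacet
 facet normal 0.350 -0.858 0.376
  outer loop
   vertex 2.1 1.3 1.9
   vertex 1.3 1.5 3.1
   vertex 0.2 0.7 2.3
  endloop
 endfacet
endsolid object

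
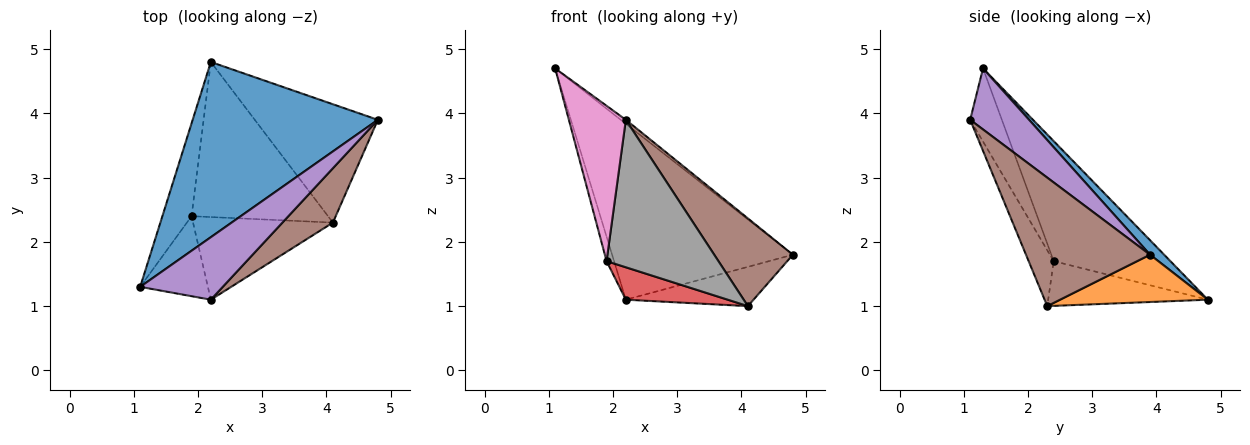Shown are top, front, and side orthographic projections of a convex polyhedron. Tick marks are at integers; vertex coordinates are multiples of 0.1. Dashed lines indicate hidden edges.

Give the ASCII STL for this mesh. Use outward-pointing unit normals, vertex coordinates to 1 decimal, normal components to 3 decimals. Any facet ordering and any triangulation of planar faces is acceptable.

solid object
 facet normal 0.055 0.707 0.705
  outer loop
   vertex 2.2 4.8 1.1
   vertex 1.1 1.3 4.7
   vertex 4.8 3.9 1.8
  endloop
 endfacet
 facet normal 0.343 0.296 -0.892
  outer loop
   vertex 4.1 2.3 1.0
   vertex 2.2 4.8 1.1
   vertex 4.8 3.9 1.8
  endloop
 endfacet
 facet normal -0.970 0.062 -0.236
  outer loop
   vertex 1.9 2.4 1.7
   vertex 1.1 1.3 4.7
   vertex 2.2 4.8 1.1
  endloop
 endfacet
 facet normal -0.305 -0.195 -0.932
  outer loop
   vertex 1.9 2.4 1.7
   vertex 2.2 4.8 1.1
   vertex 4.1 2.3 1.0
  endloop
 endfacet
 facet normal 0.593 0.051 0.803
  outer loop
   vertex 2.2 1.1 3.9
   vertex 4.8 3.9 1.8
   vertex 1.1 1.3 4.7
  endloop
 endfacet
 facet normal 0.802 -0.508 0.315
  outer loop
   vertex 2.2 1.1 3.9
   vertex 4.1 2.3 1.0
   vertex 4.8 3.9 1.8
  endloop
 endfacet
 facet normal -0.443 -0.797 -0.410
  outer loop
   vertex 2.2 1.1 3.9
   vertex 1.1 1.3 4.7
   vertex 1.9 2.4 1.7
  endloop
 endfacet
 facet normal -0.192 -0.856 -0.480
  outer loop
   vertex 2.2 1.1 3.9
   vertex 1.9 2.4 1.7
   vertex 4.1 2.3 1.0
  endloop
 endfacet
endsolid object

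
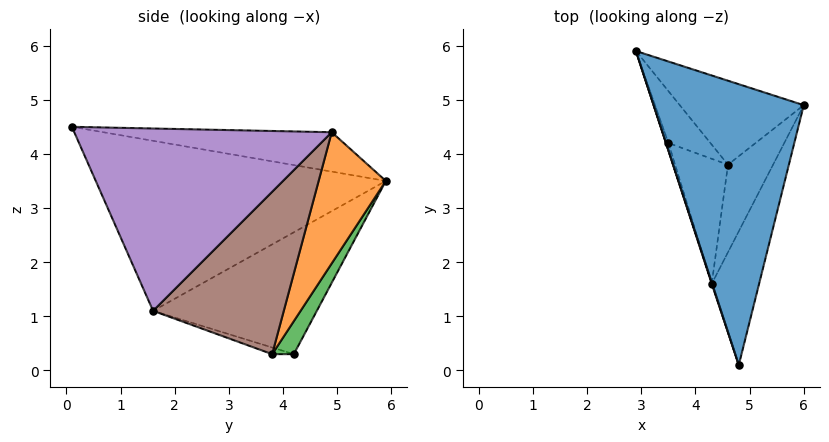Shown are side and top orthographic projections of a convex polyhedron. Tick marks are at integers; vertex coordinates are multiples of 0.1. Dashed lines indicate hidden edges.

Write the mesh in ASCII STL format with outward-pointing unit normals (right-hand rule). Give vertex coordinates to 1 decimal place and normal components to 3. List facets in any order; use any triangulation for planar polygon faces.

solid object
 facet normal -0.253 0.083 0.964
  outer loop
   vertex 4.8 0.1 4.5
   vertex 6.0 4.9 4.4
   vertex 2.9 5.9 3.5
  endloop
 endfacet
 facet normal 0.379 0.853 -0.358
  outer loop
   vertex 4.6 3.8 0.3
   vertex 2.9 5.9 3.5
   vertex 6.0 4.9 4.4
  endloop
 endfacet
 facet normal 0.313 0.862 -0.399
  outer loop
   vertex 3.5 4.2 0.3
   vertex 2.9 5.9 3.5
   vertex 4.6 3.8 0.3
  endloop
 endfacet
 facet normal -0.118 -0.325 -0.938
  outer loop
   vertex 4.3 1.6 1.1
   vertex 3.5 4.2 0.3
   vertex 4.6 3.8 0.3
  endloop
 endfacet
 facet normal 0.940 -0.240 -0.244
  outer loop
   vertex 4.3 1.6 1.1
   vertex 6.0 4.9 4.4
   vertex 4.8 0.1 4.5
  endloop
 endfacet
 facet normal 0.939 -0.223 -0.261
  outer loop
   vertex 4.3 1.6 1.1
   vertex 4.6 3.8 0.3
   vertex 6.0 4.9 4.4
  endloop
 endfacet
 facet normal -0.950 -0.311 0.003
  outer loop
   vertex 4.3 1.6 1.1
   vertex 4.8 0.1 4.5
   vertex 2.9 5.9 3.5
  endloop
 endfacet
 facet normal -0.954 -0.300 -0.020
  outer loop
   vertex 4.3 1.6 1.1
   vertex 2.9 5.9 3.5
   vertex 3.5 4.2 0.3
  endloop
 endfacet
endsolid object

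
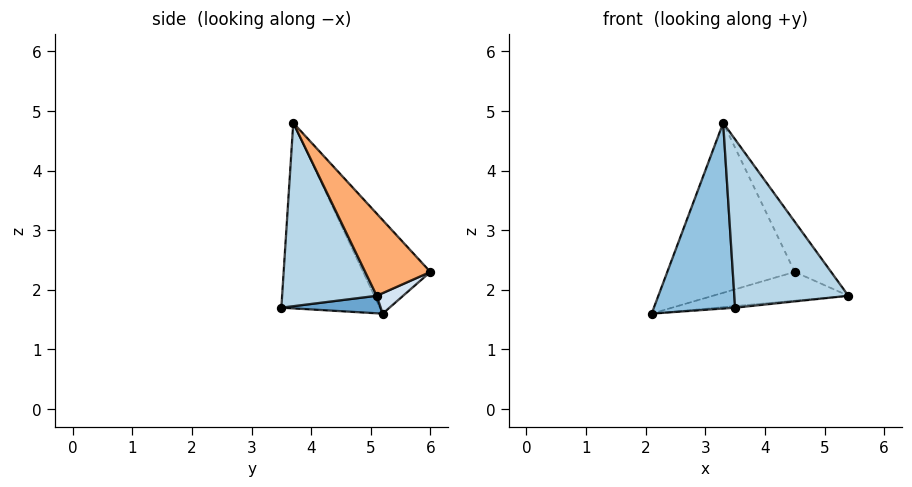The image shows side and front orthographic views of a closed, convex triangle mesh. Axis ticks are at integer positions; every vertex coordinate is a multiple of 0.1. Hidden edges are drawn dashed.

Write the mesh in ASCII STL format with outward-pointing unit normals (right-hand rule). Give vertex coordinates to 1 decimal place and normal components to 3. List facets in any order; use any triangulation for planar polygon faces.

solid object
 facet normal 0.091 0.016 -0.996
  outer loop
   vertex 3.5 3.5 1.7
   vertex 2.1 5.2 1.6
   vertex 5.4 5.1 1.9
  endloop
 endfacet
 facet normal -0.772 -0.636 -0.009
  outer loop
   vertex 3.3 3.7 4.8
   vertex 2.1 5.2 1.6
   vertex 3.5 3.5 1.7
  endloop
 endfacet
 facet normal 0.636 -0.766 0.090
  outer loop
   vertex 3.3 3.7 4.8
   vertex 3.5 3.5 1.7
   vertex 5.4 5.1 1.9
  endloop
 endfacet
 facet normal 0.094 0.481 -0.872
  outer loop
   vertex 4.5 6.0 2.3
   vertex 5.4 5.1 1.9
   vertex 2.1 5.2 1.6
  endloop
 endfacet
 facet normal -0.402 0.762 0.508
  outer loop
   vertex 4.5 6.0 2.3
   vertex 2.1 5.2 1.6
   vertex 3.3 3.7 4.8
  endloop
 endfacet
 facet normal 0.659 0.368 0.655
  outer loop
   vertex 4.5 6.0 2.3
   vertex 3.3 3.7 4.8
   vertex 5.4 5.1 1.9
  endloop
 endfacet
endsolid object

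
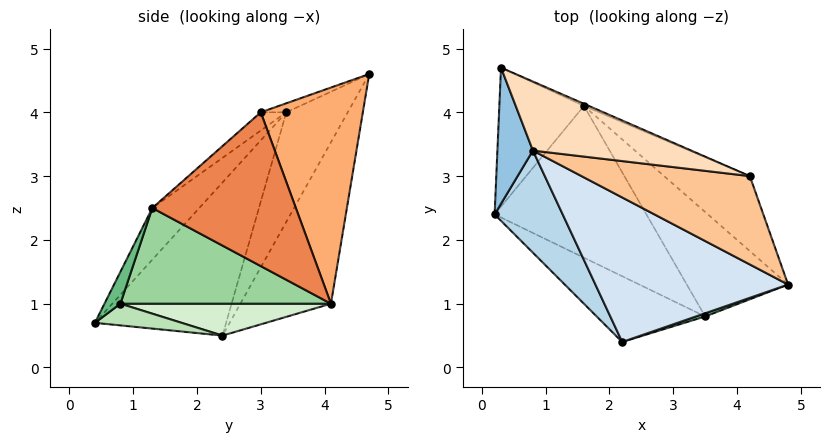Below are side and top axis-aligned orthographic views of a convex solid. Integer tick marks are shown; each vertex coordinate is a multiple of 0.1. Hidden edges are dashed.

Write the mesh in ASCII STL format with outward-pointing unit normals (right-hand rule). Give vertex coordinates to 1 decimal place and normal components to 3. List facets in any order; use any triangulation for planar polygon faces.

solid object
 facet normal -0.670 0.655 -0.351
  outer loop
   vertex 1.6 4.1 1.0
   vertex 0.2 2.4 0.5
   vertex 0.3 4.7 4.6
  endloop
 endfacet
 facet normal -0.848 -0.453 0.275
  outer loop
   vertex 0.8 3.4 4.0
   vertex 0.3 4.7 4.6
   vertex 0.2 2.4 0.5
  endloop
 endfacet
 facet normal -0.688 -0.658 0.306
  outer loop
   vertex 0.8 3.4 4.0
   vertex 0.2 2.4 0.5
   vertex 2.2 0.4 0.7
  endloop
 endfacet
 facet normal -0.167 -0.764 0.623
  outer loop
   vertex 0.8 3.4 4.0
   vertex 2.2 0.4 0.7
   vertex 4.8 1.3 2.5
  endloop
 endfacet
 facet normal 0.703 0.594 -0.392
  outer loop
   vertex 4.2 3.0 4.0
   vertex 4.8 1.3 2.5
   vertex 1.6 4.1 1.0
  endloop
 endfacet
 facet normal 0.398 0.917 -0.009
  outer loop
   vertex 4.2 3.0 4.0
   vertex 1.6 4.1 1.0
   vertex 0.3 4.7 4.6
  endloop
 endfacet
 facet normal -0.079 -0.675 0.733
  outer loop
   vertex 4.2 3.0 4.0
   vertex 0.8 3.4 4.0
   vertex 4.8 1.3 2.5
  endloop
 endfacet
 facet normal -0.051 -0.435 0.899
  outer loop
   vertex 4.2 3.0 4.0
   vertex 0.3 4.7 4.6
   vertex 0.8 3.4 4.0
  endloop
 endfacet
 facet normal 0.276 -0.958 0.080
  outer loop
   vertex 3.5 0.8 1.0
   vertex 4.8 1.3 2.5
   vertex 2.2 0.4 0.7
  endloop
 endfacet
 facet normal 0.639 0.368 -0.676
  outer loop
   vertex 3.5 0.8 1.0
   vertex 1.6 4.1 1.0
   vertex 4.8 1.3 2.5
  endloop
 endfacet
 facet normal 0.195 0.098 -0.976
  outer loop
   vertex 3.5 0.8 1.0
   vertex 2.2 0.4 0.7
   vertex 0.2 2.4 0.5
  endloop
 endfacet
 facet normal 0.204 0.118 -0.972
  outer loop
   vertex 3.5 0.8 1.0
   vertex 0.2 2.4 0.5
   vertex 1.6 4.1 1.0
  endloop
 endfacet
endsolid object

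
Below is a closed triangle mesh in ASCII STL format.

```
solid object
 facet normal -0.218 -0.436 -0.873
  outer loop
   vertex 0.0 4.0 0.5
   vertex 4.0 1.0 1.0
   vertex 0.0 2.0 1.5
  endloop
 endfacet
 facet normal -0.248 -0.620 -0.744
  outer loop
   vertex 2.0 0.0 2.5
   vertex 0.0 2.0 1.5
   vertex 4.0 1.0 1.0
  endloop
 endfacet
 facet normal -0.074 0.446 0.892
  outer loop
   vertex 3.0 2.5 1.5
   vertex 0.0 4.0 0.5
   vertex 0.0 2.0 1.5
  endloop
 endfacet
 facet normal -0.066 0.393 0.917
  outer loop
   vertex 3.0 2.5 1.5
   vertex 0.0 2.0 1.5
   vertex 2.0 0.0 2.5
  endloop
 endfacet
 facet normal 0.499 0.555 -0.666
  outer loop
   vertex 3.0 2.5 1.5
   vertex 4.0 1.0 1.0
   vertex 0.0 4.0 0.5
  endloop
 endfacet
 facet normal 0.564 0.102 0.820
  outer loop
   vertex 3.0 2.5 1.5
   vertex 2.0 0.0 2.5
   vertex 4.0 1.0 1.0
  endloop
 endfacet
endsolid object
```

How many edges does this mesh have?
9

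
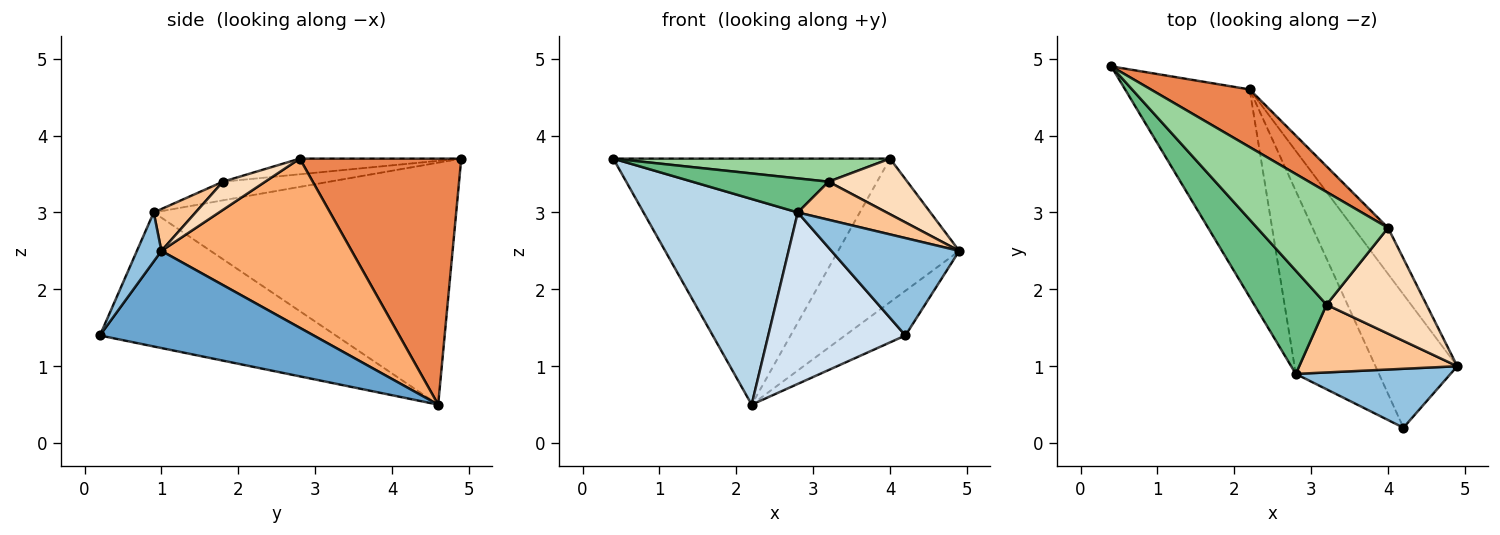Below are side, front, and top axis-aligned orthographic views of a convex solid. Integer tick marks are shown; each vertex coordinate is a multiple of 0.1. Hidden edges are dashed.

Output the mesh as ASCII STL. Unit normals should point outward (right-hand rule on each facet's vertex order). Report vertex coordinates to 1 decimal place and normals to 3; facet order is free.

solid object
 facet normal 0.748 0.211 -0.629
  outer loop
   vertex 2.2 4.6 0.5
   vertex 4.9 1.0 2.5
   vertex 4.2 0.2 1.4
  endloop
 endfacet
 facet normal 0.162 -0.844 0.511
  outer loop
   vertex 2.8 0.9 3.0
   vertex 4.2 0.2 1.4
   vertex 4.9 1.0 2.5
  endloop
 endfacet
 facet normal -0.810 -0.413 -0.417
  outer loop
   vertex 2.8 0.9 3.0
   vertex 0.4 4.9 3.7
   vertex 2.2 4.6 0.5
  endloop
 endfacet
 facet normal -0.762 -0.443 -0.473
  outer loop
   vertex 2.8 0.9 3.0
   vertex 2.2 4.6 0.5
   vertex 4.2 0.2 1.4
  endloop
 endfacet
 facet normal 0.494 0.847 0.198
  outer loop
   vertex 4.0 2.8 3.7
   vertex 2.2 4.6 0.5
   vertex 0.4 4.9 3.7
  endloop
 endfacet
 facet normal 0.831 0.529 -0.170
  outer loop
   vertex 4.0 2.8 3.7
   vertex 4.9 1.0 2.5
   vertex 2.2 4.6 0.5
  endloop
 endfacet
 facet normal 0.225 -0.477 0.849
  outer loop
   vertex 3.2 1.8 3.4
   vertex 2.8 0.9 3.0
   vertex 4.9 1.0 2.5
  endloop
 endfacet
 facet normal 0.242 -0.451 0.859
  outer loop
   vertex 3.2 1.8 3.4
   vertex 4.9 1.0 2.5
   vertex 4.0 2.8 3.7
  endloop
 endfacet
 facet normal -0.238 -0.304 0.922
  outer loop
   vertex 3.2 1.8 3.4
   vertex 0.4 4.9 3.7
   vertex 2.8 0.9 3.0
  endloop
 endfacet
 facet normal -0.116 -0.199 0.973
  outer loop
   vertex 3.2 1.8 3.4
   vertex 4.0 2.8 3.7
   vertex 0.4 4.9 3.7
  endloop
 endfacet
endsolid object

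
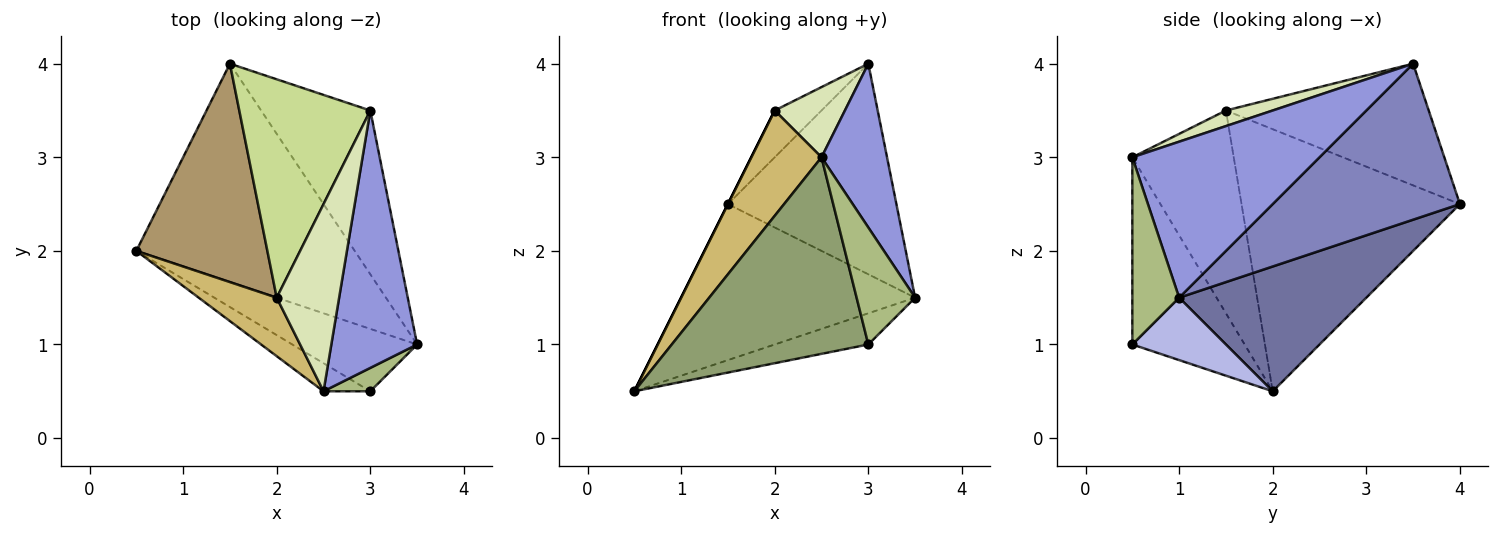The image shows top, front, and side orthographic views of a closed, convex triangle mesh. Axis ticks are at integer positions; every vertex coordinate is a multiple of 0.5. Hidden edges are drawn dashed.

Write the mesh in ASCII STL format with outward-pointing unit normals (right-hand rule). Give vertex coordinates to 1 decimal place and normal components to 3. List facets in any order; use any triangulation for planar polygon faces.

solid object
 facet normal 0.422 0.527 -0.738
  outer loop
   vertex 1.5 4.0 2.5
   vertex 3.5 1.0 1.5
   vertex 0.5 2.0 0.5
  endloop
 endfacet
 facet normal 0.659 0.593 -0.462
  outer loop
   vertex 3.0 3.5 4.0
   vertex 3.5 1.0 1.5
   vertex 1.5 4.0 2.5
  endloop
 endfacet
 facet normal 0.838 -0.293 0.461
  outer loop
   vertex 2.5 0.5 3.0
   vertex 3.5 1.0 1.5
   vertex 3.0 3.5 4.0
  endloop
 endfacet
 facet normal 0.408 0.408 -0.816
  outer loop
   vertex 3.0 0.5 1.0
   vertex 0.5 2.0 0.5
   vertex 3.5 1.0 1.5
  endloop
 endfacet
 facet normal -0.492 -0.862 -0.123
  outer loop
   vertex 3.0 0.5 1.0
   vertex 2.5 0.5 3.0
   vertex 0.5 2.0 0.5
  endloop
 endfacet
 facet normal 0.617 -0.772 0.154
  outer loop
   vertex 3.0 0.5 1.0
   vertex 3.5 1.0 1.5
   vertex 2.5 0.5 3.0
  endloop
 endfacet
 facet normal -0.672 0.155 0.724
  outer loop
   vertex 2.0 1.5 3.5
   vertex 3.0 3.5 4.0
   vertex 1.5 4.0 2.5
  endloop
 endfacet
 facet normal 0.228 -0.342 0.912
  outer loop
   vertex 2.0 1.5 3.5
   vertex 2.5 0.5 3.0
   vertex 3.0 3.5 4.0
  endloop
 endfacet
 facet normal -0.894 0.000 0.447
  outer loop
   vertex 2.0 1.5 3.5
   vertex 1.5 4.0 2.5
   vertex 0.5 2.0 0.5
  endloop
 endfacet
 facet normal -0.784 -0.543 0.302
  outer loop
   vertex 2.0 1.5 3.5
   vertex 0.5 2.0 0.5
   vertex 2.5 0.5 3.0
  endloop
 endfacet
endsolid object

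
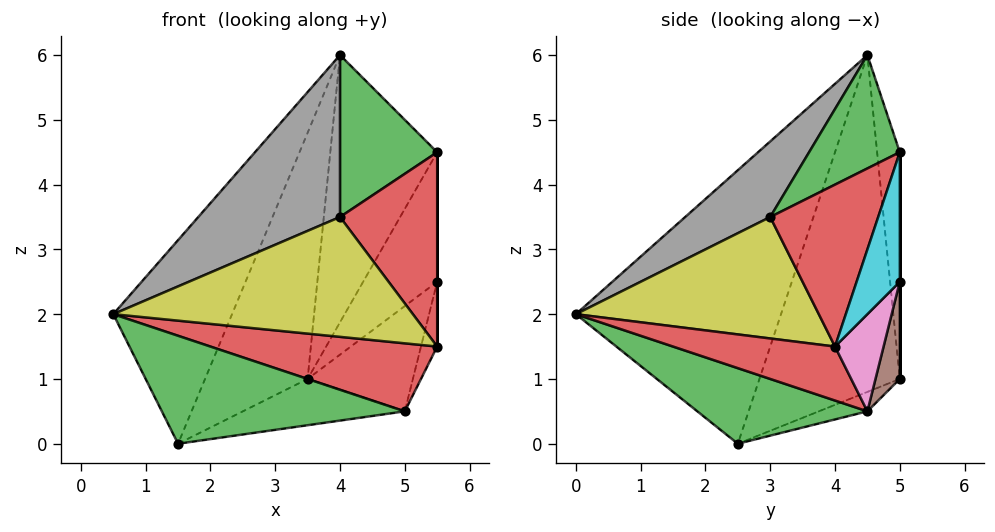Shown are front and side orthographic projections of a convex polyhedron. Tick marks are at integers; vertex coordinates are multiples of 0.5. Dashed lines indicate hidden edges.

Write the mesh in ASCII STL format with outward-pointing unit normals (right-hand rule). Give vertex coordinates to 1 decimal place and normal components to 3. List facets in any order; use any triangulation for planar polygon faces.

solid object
 facet normal -0.850 0.492 0.190
  outer loop
   vertex 4.0 4.5 6.0
   vertex 1.5 2.5 0.0
   vertex 0.5 0.0 2.0
  endloop
 endfacet
 facet normal -0.800 0.584 0.138
  outer loop
   vertex 3.5 5.0 1.0
   vertex 1.5 2.5 0.0
   vertex 4.0 4.5 6.0
  endloop
 endfacet
 facet normal 0.462 -0.659 -0.593
  outer loop
   vertex 5.0 4.5 0.5
   vertex 0.5 0.0 2.0
   vertex 1.5 2.5 0.0
  endloop
 endfacet
 facet normal 0.477 -0.667 -0.572
  outer loop
   vertex 5.0 4.5 0.5
   vertex 5.5 4.0 1.5
   vertex 0.5 0.0 2.0
  endloop
 endfacet
 facet normal -0.138 0.461 -0.876
  outer loop
   vertex 5.0 4.5 0.5
   vertex 1.5 2.5 0.0
   vertex 3.5 5.0 1.0
  endloop
 endfacet
 facet normal 0.215 0.933 -0.287
  outer loop
   vertex 5.0 4.5 0.5
   vertex 3.5 5.0 1.0
   vertex 5.5 5.0 2.5
  endloop
 endfacet
 facet normal 0.905 0.302 -0.302
  outer loop
   vertex 5.0 4.5 0.5
   vertex 5.5 5.0 2.5
   vertex 5.5 4.0 1.5
  endloop
 endfacet
 facet normal 0.457 -0.762 0.457
  outer loop
   vertex 4.0 3.0 3.5
   vertex 4.0 4.5 6.0
   vertex 0.5 0.0 2.0
  endloop
 endfacet
 facet normal 0.628 -0.774 0.084
  outer loop
   vertex 4.0 3.0 3.5
   vertex 0.5 0.0 2.0
   vertex 5.5 4.0 1.5
  endloop
 endfacet
 facet normal 1.000 0.000 0.000
  outer loop
   vertex 5.5 5.0 4.5
   vertex 5.5 4.0 1.5
   vertex 5.5 5.0 2.5
  endloop
 endfacet
 facet normal 0.000 1.000 0.000
  outer loop
   vertex 5.5 5.0 4.5
   vertex 5.5 5.0 2.5
   vertex 3.5 5.0 1.0
  endloop
 endfacet
 facet normal -0.206 0.971 0.118
  outer loop
   vertex 5.5 5.0 4.5
   vertex 3.5 5.0 1.0
   vertex 4.0 4.5 6.0
  endloop
 endfacet
 facet normal 0.625 -0.669 0.402
  outer loop
   vertex 5.5 5.0 4.5
   vertex 4.0 4.5 6.0
   vertex 4.0 3.0 3.5
  endloop
 endfacet
 facet normal 0.725 -0.653 0.218
  outer loop
   vertex 5.5 5.0 4.5
   vertex 4.0 3.0 3.5
   vertex 5.5 4.0 1.5
  endloop
 endfacet
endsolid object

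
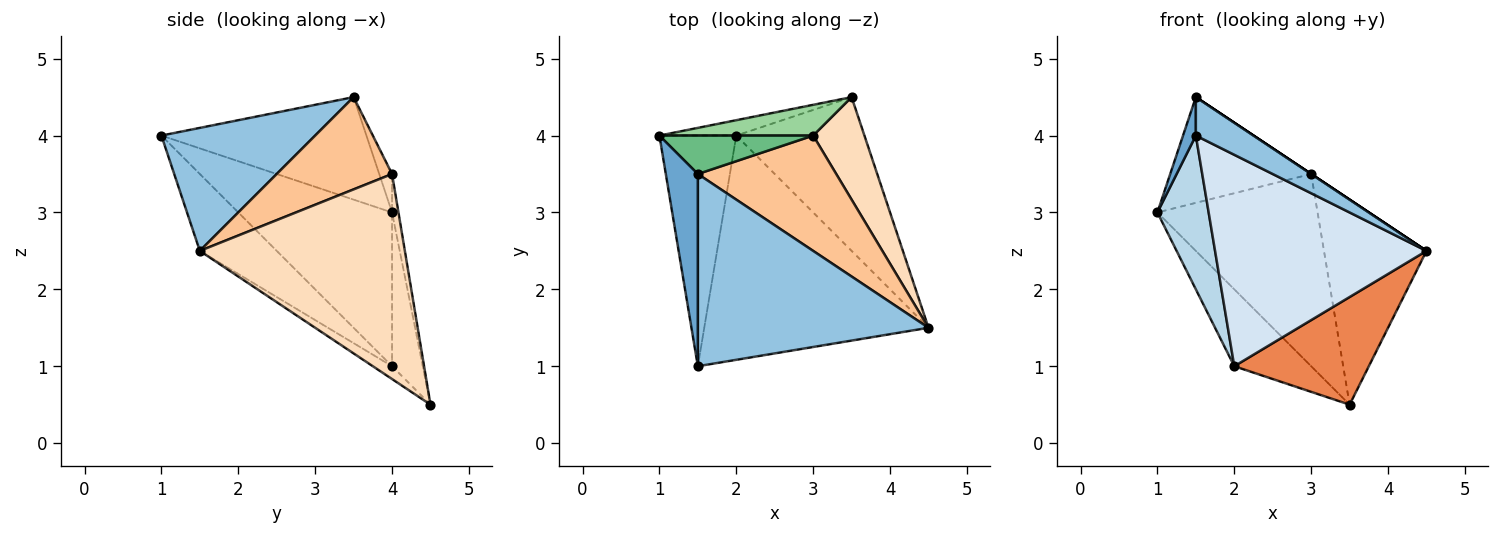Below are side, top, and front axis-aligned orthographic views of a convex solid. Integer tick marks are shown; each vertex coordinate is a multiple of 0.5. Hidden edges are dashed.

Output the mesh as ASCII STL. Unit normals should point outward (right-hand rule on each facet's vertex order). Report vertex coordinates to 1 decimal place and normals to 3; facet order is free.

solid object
 facet normal -0.953 -0.060 0.298
  outer loop
   vertex 1.5 3.5 4.5
   vertex 1.0 4.0 3.0
   vertex 1.5 1.0 4.0
  endloop
 endfacet
 facet normal 0.463 -0.174 0.869
  outer loop
   vertex 1.5 3.5 4.5
   vertex 1.5 1.0 4.0
   vertex 4.5 1.5 2.5
  endloop
 endfacet
 facet normal -0.857 -0.286 -0.429
  outer loop
   vertex 2.0 4.0 1.0
   vertex 1.5 1.0 4.0
   vertex 1.0 4.0 3.0
  endloop
 endfacet
 facet normal -0.242 -0.666 -0.706
  outer loop
   vertex 2.0 4.0 1.0
   vertex 4.5 1.5 2.5
   vertex 1.5 1.0 4.0
  endloop
 endfacet
 facet normal -0.082 -0.572 -0.816
  outer loop
   vertex 3.5 4.5 0.5
   vertex 4.5 1.5 2.5
   vertex 2.0 4.0 1.0
  endloop
 endfacet
 facet normal -0.365 0.913 -0.183
  outer loop
   vertex 3.5 4.5 0.5
   vertex 2.0 4.0 1.0
   vertex 1.0 4.0 3.0
  endloop
 endfacet
 facet normal 0.555 0.000 0.832
  outer loop
   vertex 3.0 4.0 3.5
   vertex 1.5 3.5 4.5
   vertex 4.5 1.5 2.5
  endloop
 endfacet
 facet normal 0.873 0.436 0.218
  outer loop
   vertex 3.0 4.0 3.5
   vertex 4.5 1.5 2.5
   vertex 3.5 4.5 0.5
  endloop
 endfacet
 facet normal -0.085 0.936 0.341
  outer loop
   vertex 3.0 4.0 3.5
   vertex 1.0 4.0 3.0
   vertex 1.5 3.5 4.5
  endloop
 endfacet
 facet normal -0.039 0.987 0.158
  outer loop
   vertex 3.0 4.0 3.5
   vertex 3.5 4.5 0.5
   vertex 1.0 4.0 3.0
  endloop
 endfacet
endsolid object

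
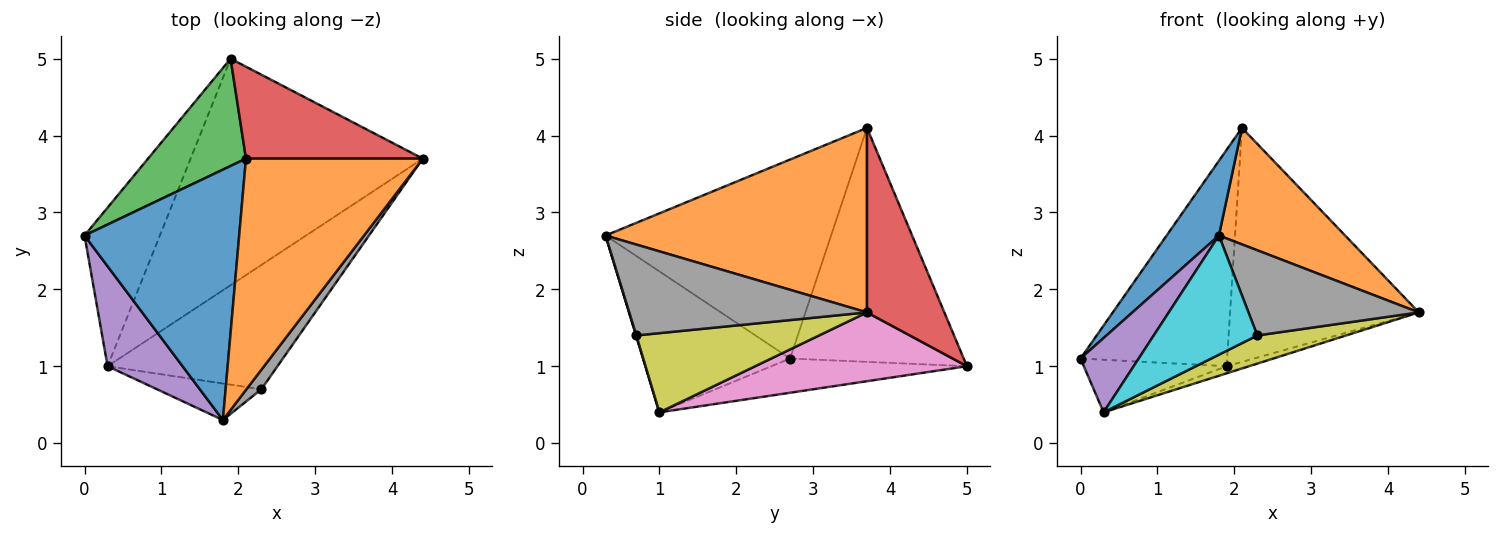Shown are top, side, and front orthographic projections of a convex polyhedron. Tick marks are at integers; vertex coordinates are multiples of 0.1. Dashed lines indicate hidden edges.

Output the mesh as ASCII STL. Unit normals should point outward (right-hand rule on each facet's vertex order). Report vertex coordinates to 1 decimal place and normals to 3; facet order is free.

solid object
 facet normal -0.777 -0.180 0.604
  outer loop
   vertex 2.1 3.7 4.1
   vertex 0.0 2.7 1.1
   vertex 1.8 0.3 2.7
  endloop
 endfacet
 facet normal 0.682 -0.329 0.653
  outer loop
   vertex 2.1 3.7 4.1
   vertex 1.8 0.3 2.7
   vertex 4.4 3.7 1.7
  endloop
 endfacet
 facet normal -0.728 0.614 0.305
  outer loop
   vertex 1.9 5.0 1.0
   vertex 0.0 2.7 1.1
   vertex 2.1 3.7 4.1
  endloop
 endfacet
 facet normal 0.357 0.870 0.342
  outer loop
   vertex 1.9 5.0 1.0
   vertex 2.1 3.7 4.1
   vertex 4.4 3.7 1.7
  endloop
 endfacet
 facet normal -0.834 -0.330 0.443
  outer loop
   vertex 0.3 1.0 0.4
   vertex 1.8 0.3 2.7
   vertex 0.0 2.7 1.1
  endloop
 endfacet
 facet normal -0.396 0.289 -0.872
  outer loop
   vertex 0.3 1.0 0.4
   vertex 0.0 2.7 1.1
   vertex 1.9 5.0 1.0
  endloop
 endfacet
 facet normal 0.284 0.030 -0.958
  outer loop
   vertex 0.3 1.0 0.4
   vertex 1.9 5.0 1.0
   vertex 4.4 3.7 1.7
  endloop
 endfacet
 facet normal 0.806 -0.577 0.132
  outer loop
   vertex 2.3 0.7 1.4
   vertex 4.4 3.7 1.7
   vertex 1.8 0.3 2.7
  endloop
 endfacet
 facet normal 0.414 -0.201 -0.888
  outer loop
   vertex 2.3 0.7 1.4
   vertex 0.3 1.0 0.4
   vertex 4.4 3.7 1.7
  endloop
 endfacet
 facet normal 0.003 -0.956 -0.293
  outer loop
   vertex 2.3 0.7 1.4
   vertex 1.8 0.3 2.7
   vertex 0.3 1.0 0.4
  endloop
 endfacet
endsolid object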